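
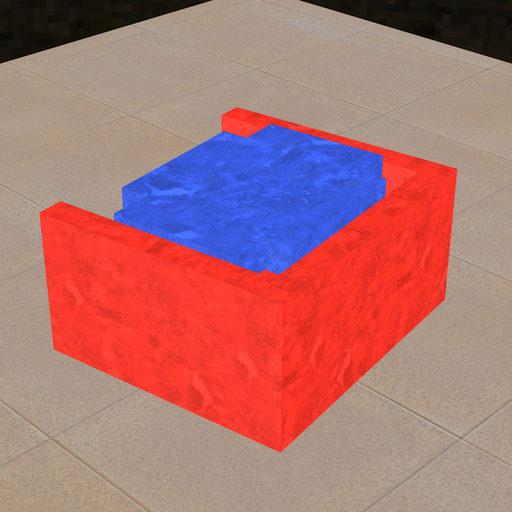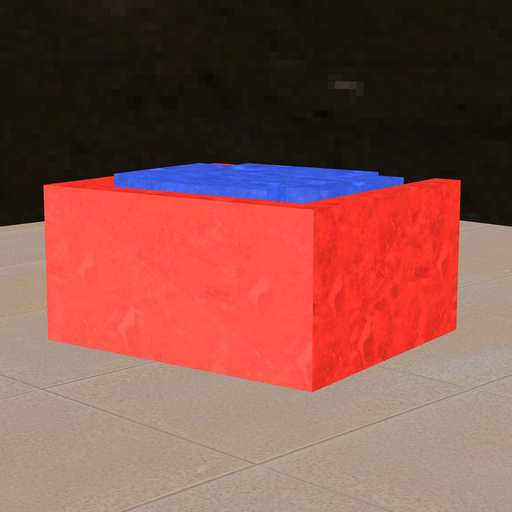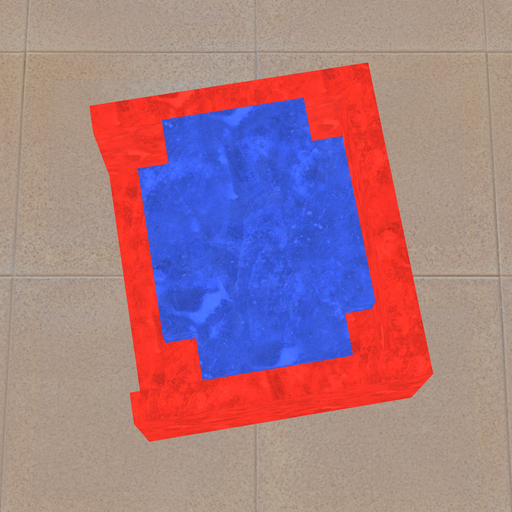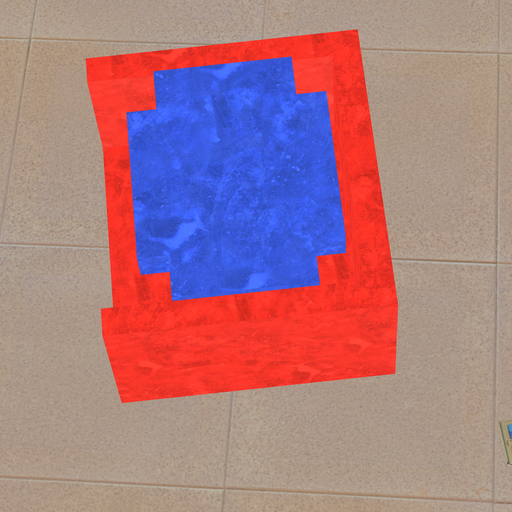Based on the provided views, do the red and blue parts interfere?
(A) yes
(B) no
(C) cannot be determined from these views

(B) no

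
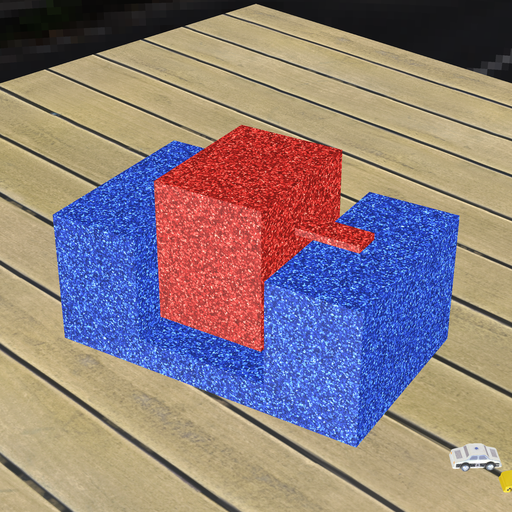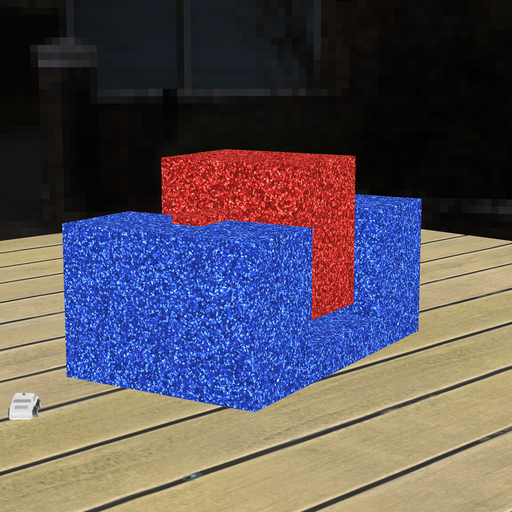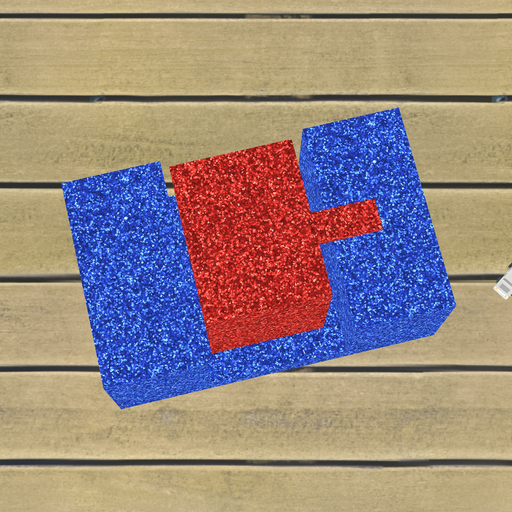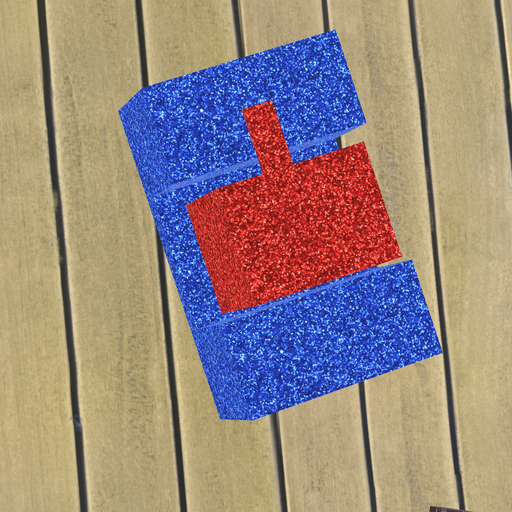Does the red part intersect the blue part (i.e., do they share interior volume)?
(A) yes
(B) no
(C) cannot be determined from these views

(B) no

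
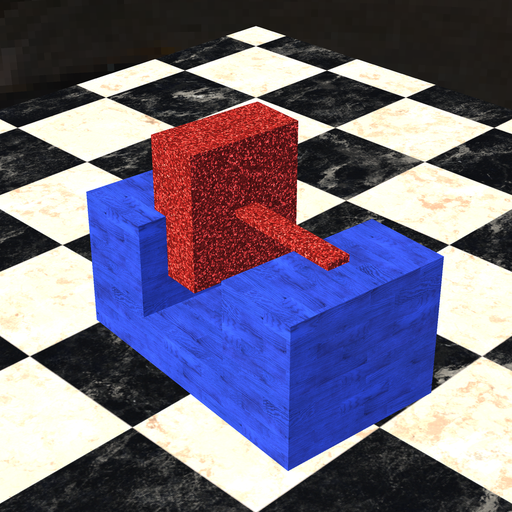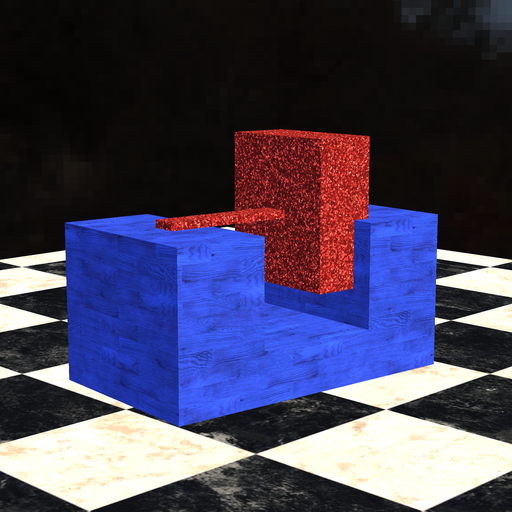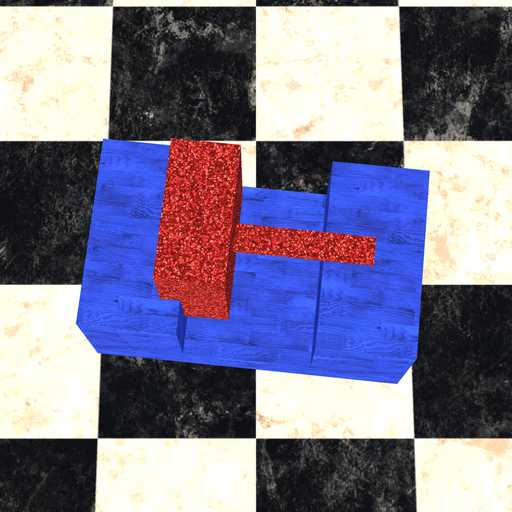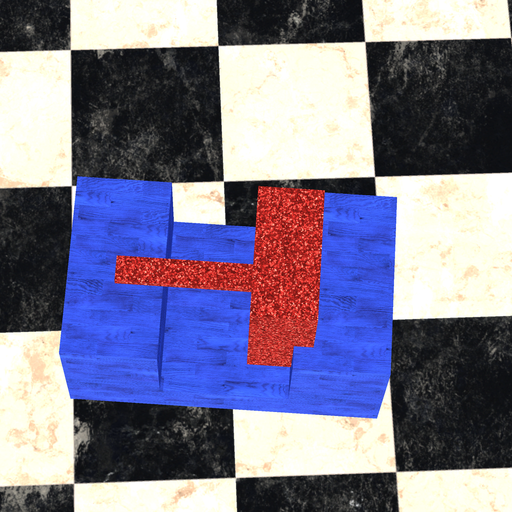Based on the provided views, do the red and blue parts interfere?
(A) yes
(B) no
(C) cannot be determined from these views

(A) yes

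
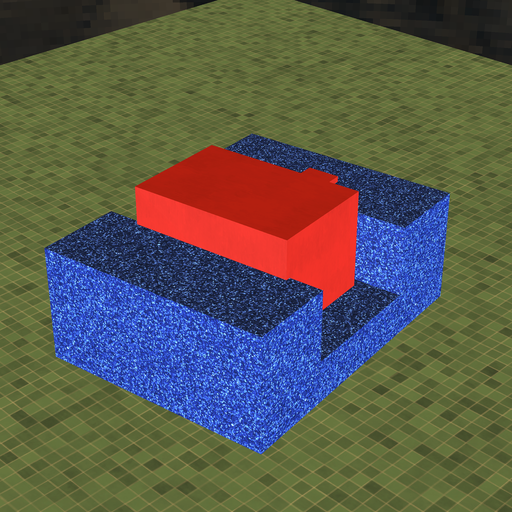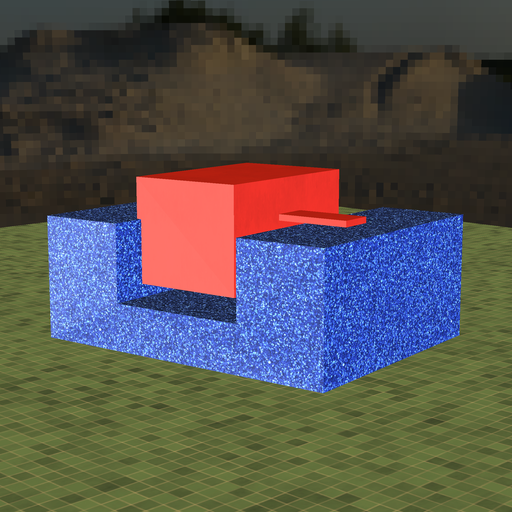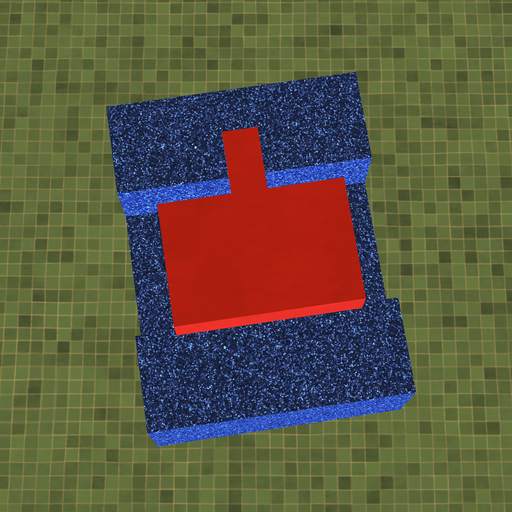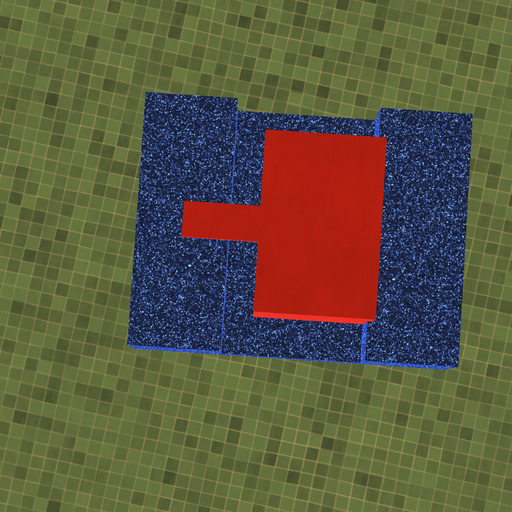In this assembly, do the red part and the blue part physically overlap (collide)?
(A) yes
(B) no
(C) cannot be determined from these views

(A) yes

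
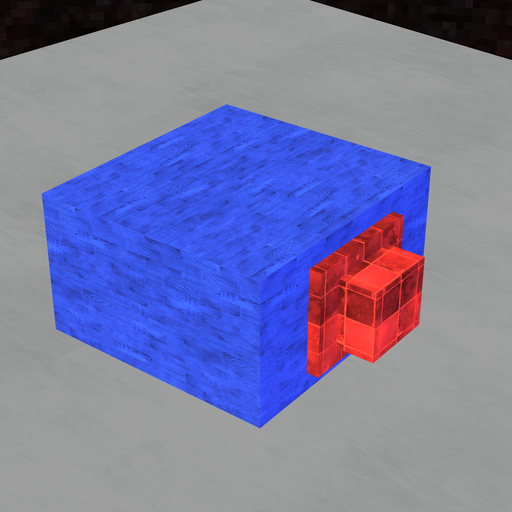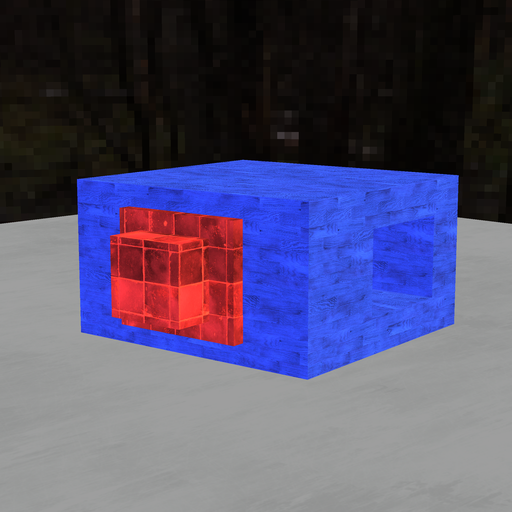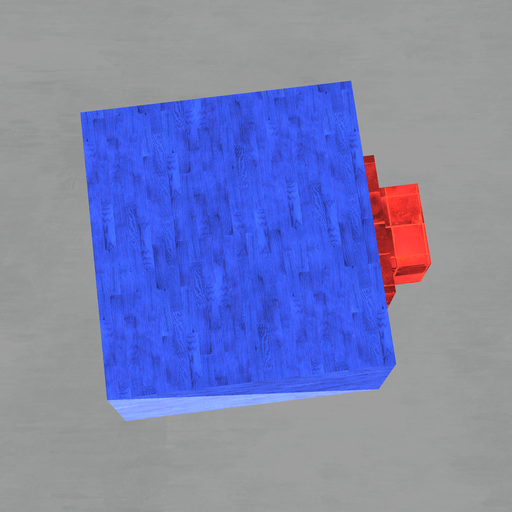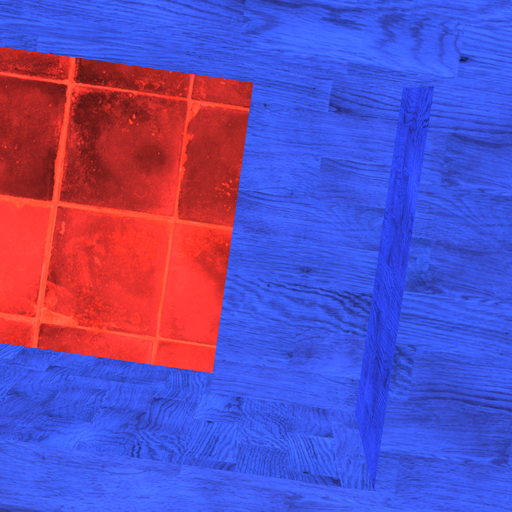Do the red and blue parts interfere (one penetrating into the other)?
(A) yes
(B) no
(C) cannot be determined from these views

(A) yes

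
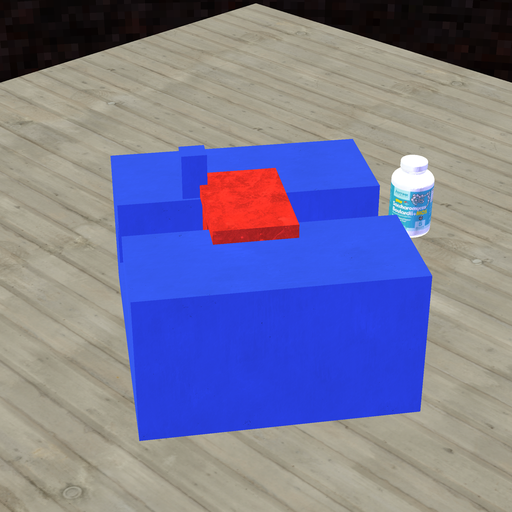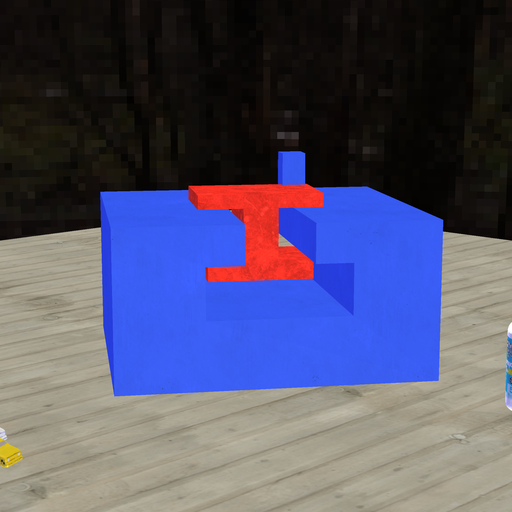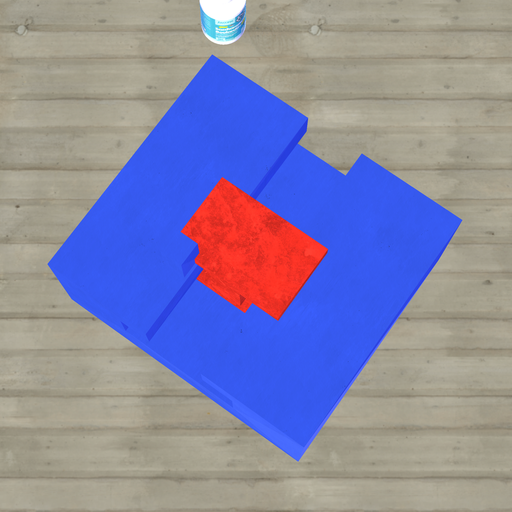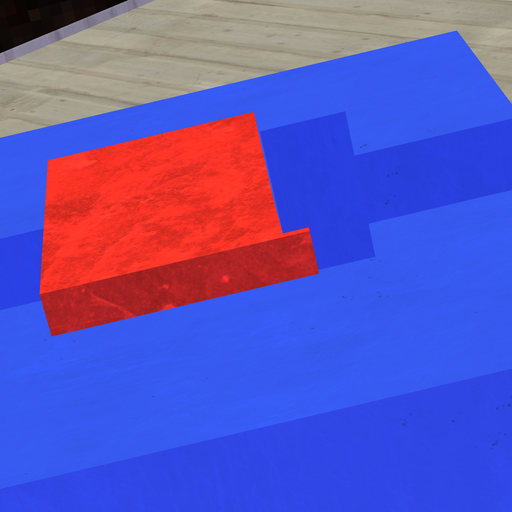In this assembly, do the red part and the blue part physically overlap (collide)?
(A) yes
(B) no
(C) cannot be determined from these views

(A) yes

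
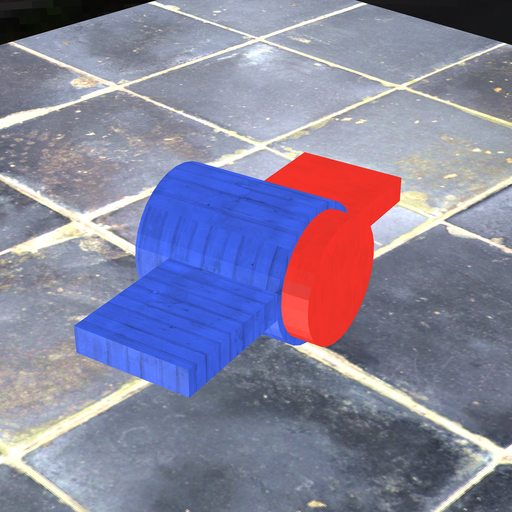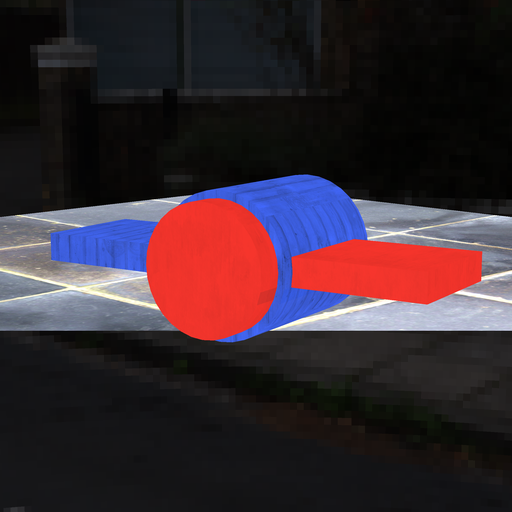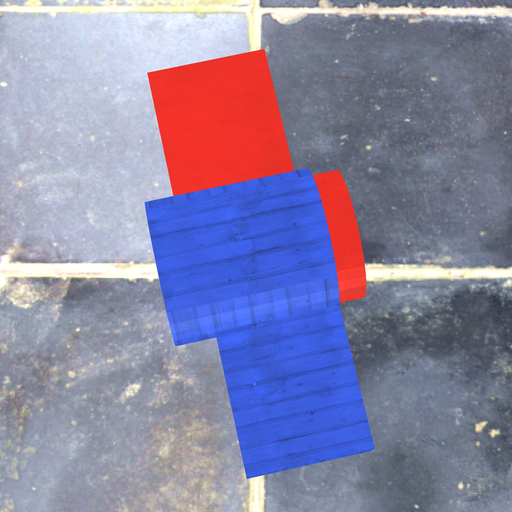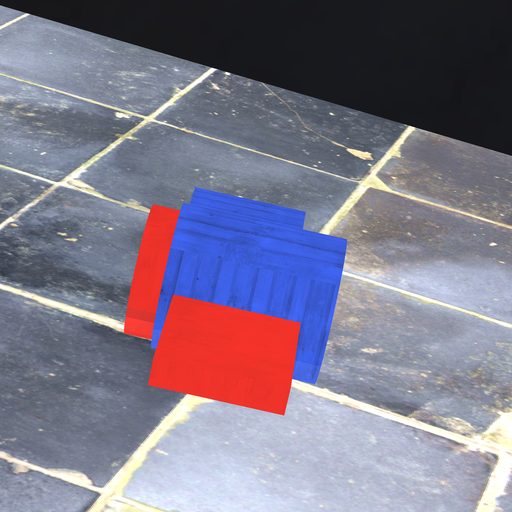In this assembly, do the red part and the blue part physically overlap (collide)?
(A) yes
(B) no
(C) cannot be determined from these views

(A) yes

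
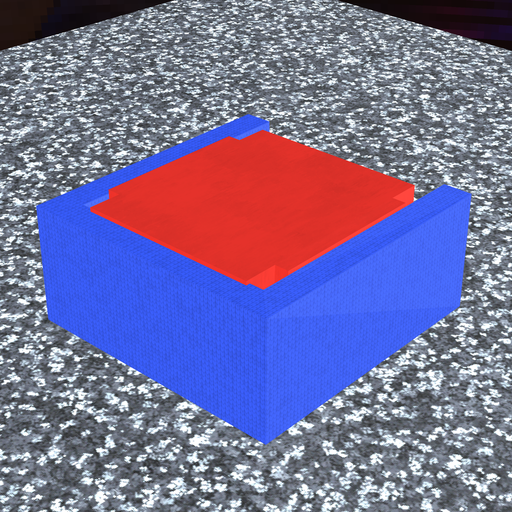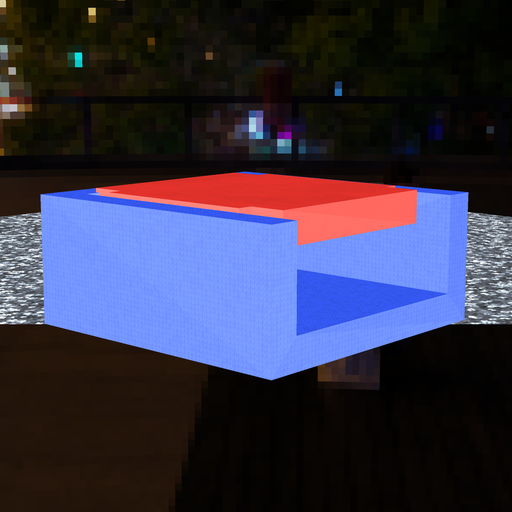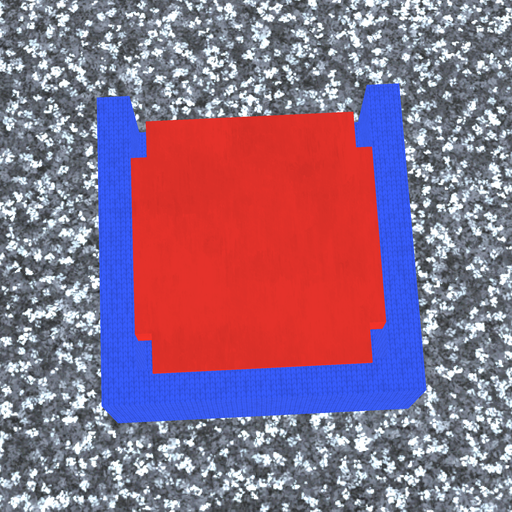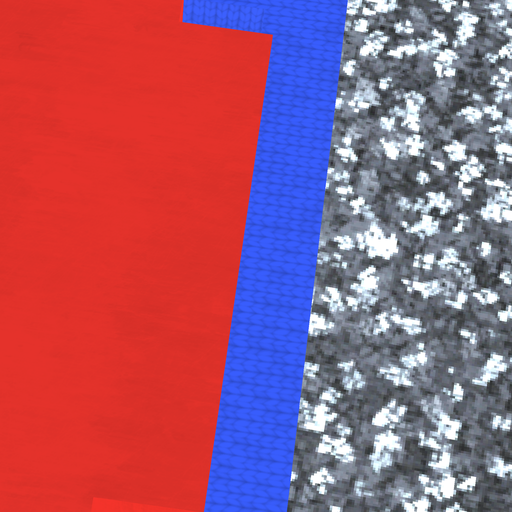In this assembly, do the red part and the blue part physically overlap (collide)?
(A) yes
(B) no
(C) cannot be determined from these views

(A) yes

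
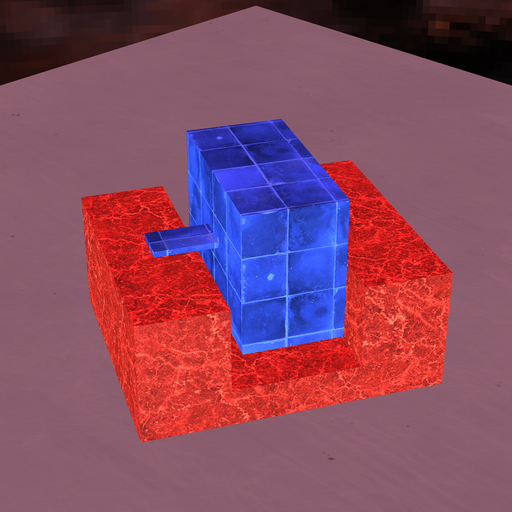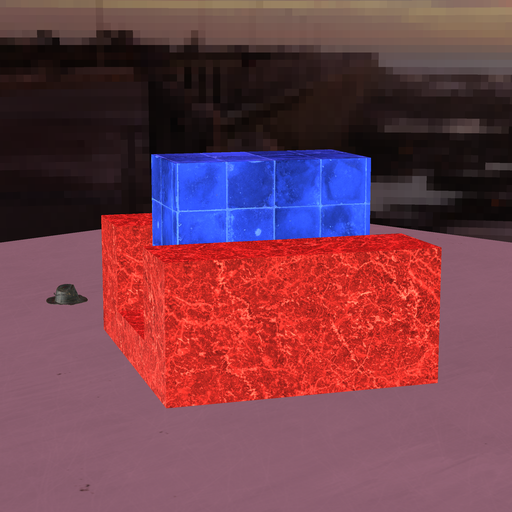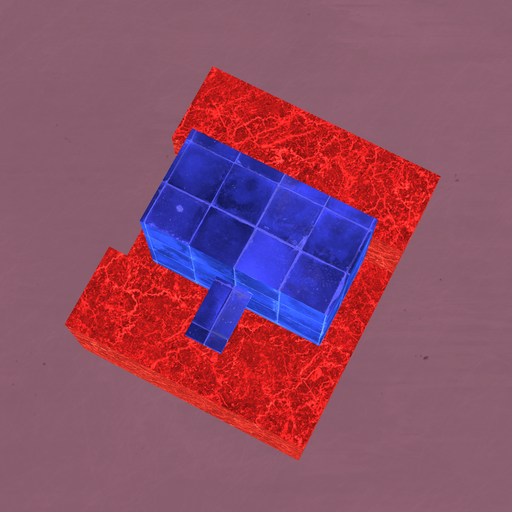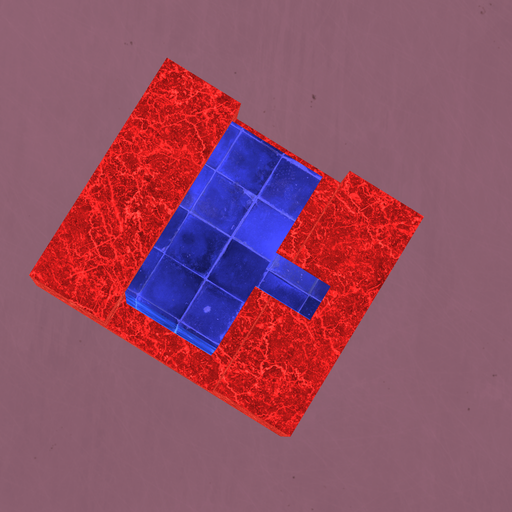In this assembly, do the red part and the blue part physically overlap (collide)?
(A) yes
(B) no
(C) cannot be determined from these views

(B) no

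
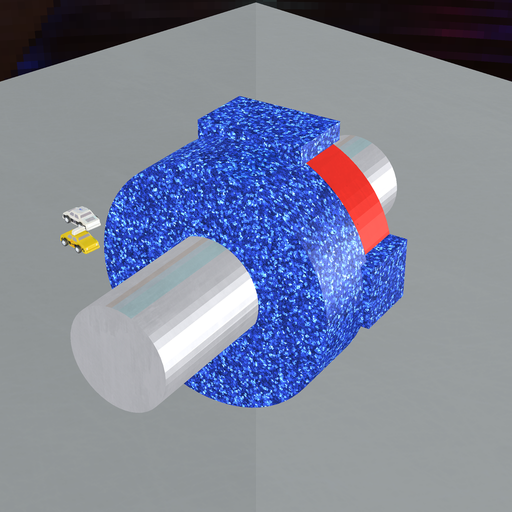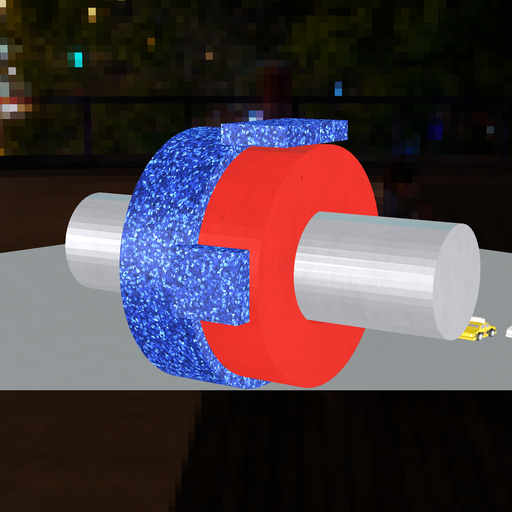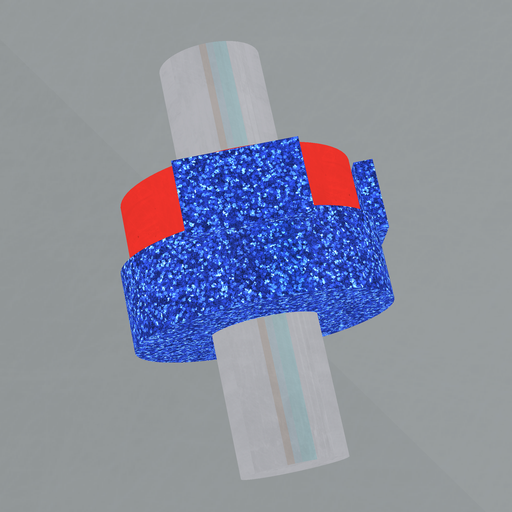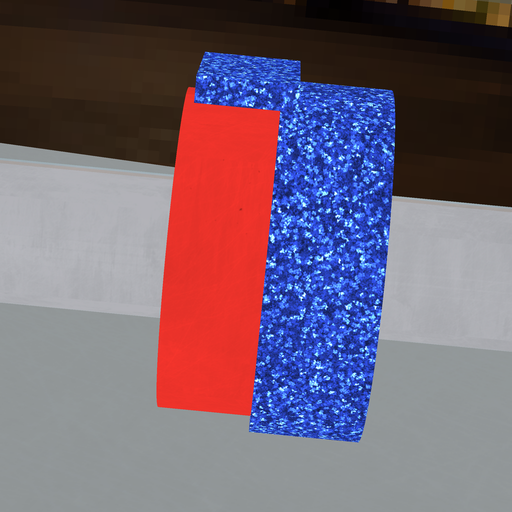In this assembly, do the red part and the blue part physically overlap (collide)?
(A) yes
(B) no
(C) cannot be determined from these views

(A) yes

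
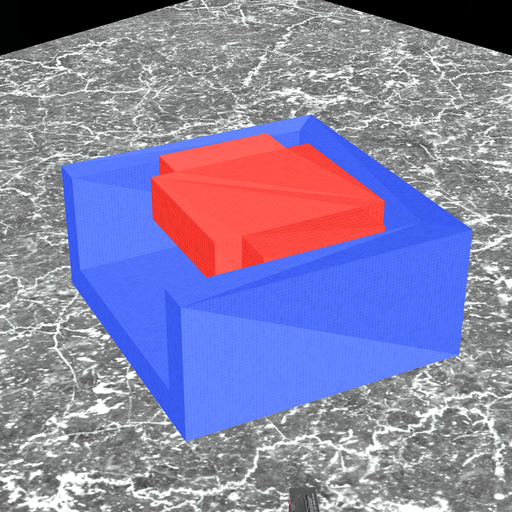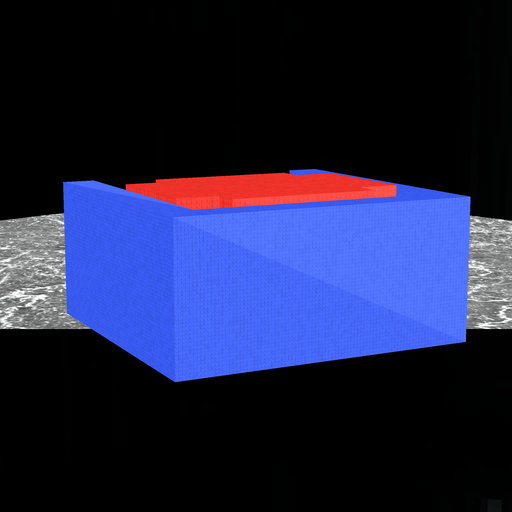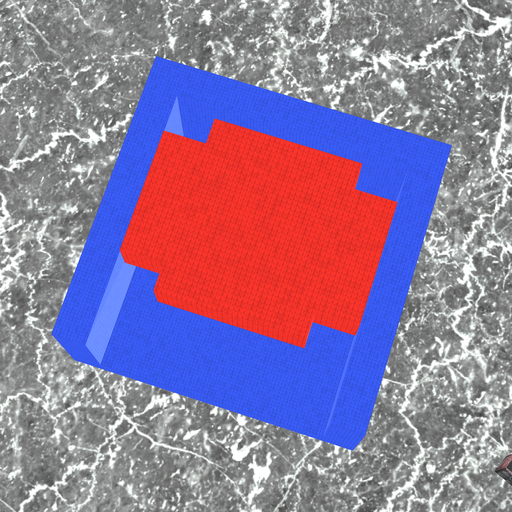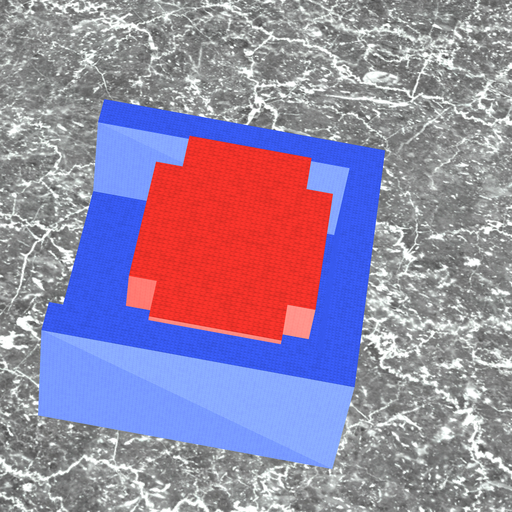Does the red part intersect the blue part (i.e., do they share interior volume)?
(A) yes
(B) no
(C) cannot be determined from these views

(B) no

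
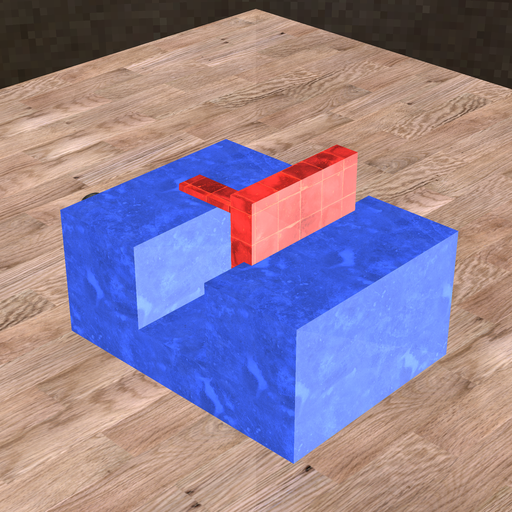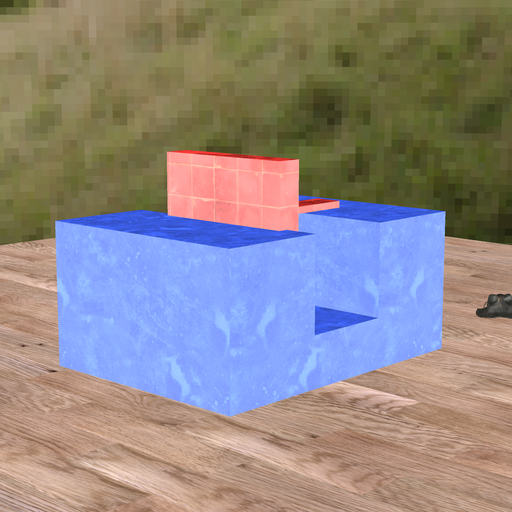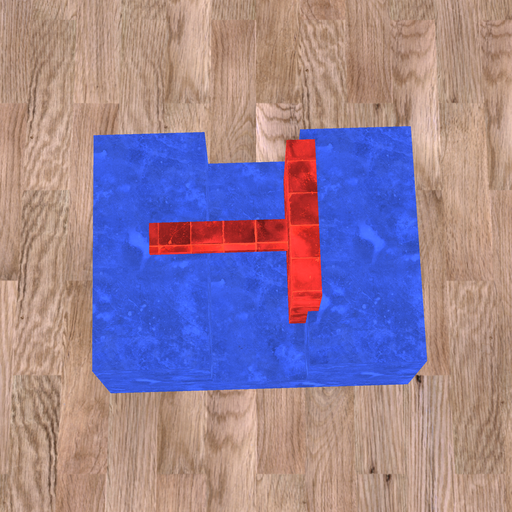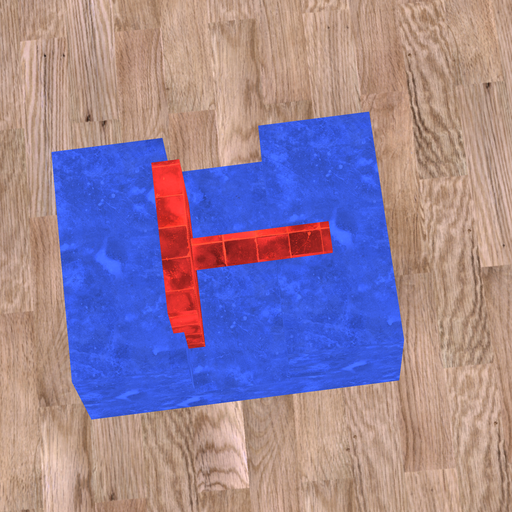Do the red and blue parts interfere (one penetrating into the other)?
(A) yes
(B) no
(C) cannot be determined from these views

(A) yes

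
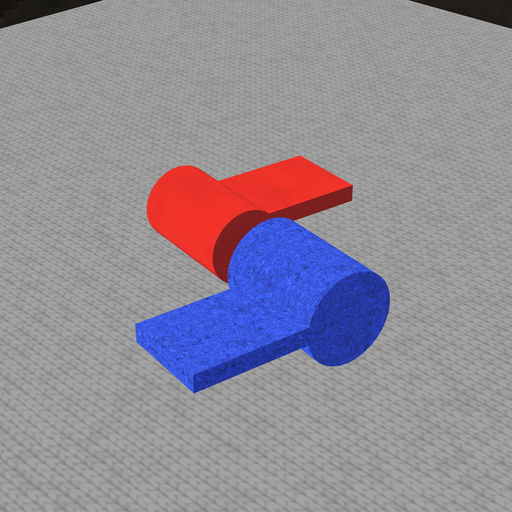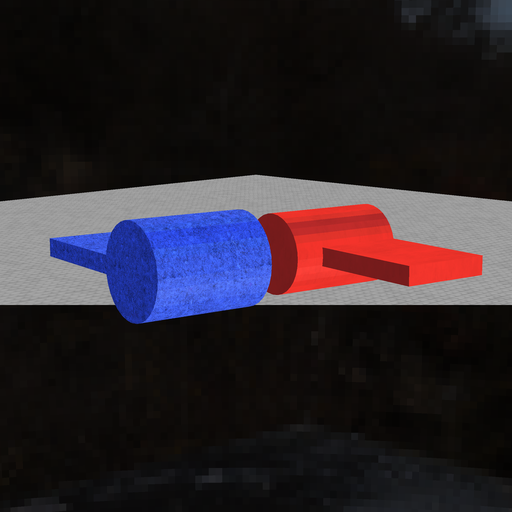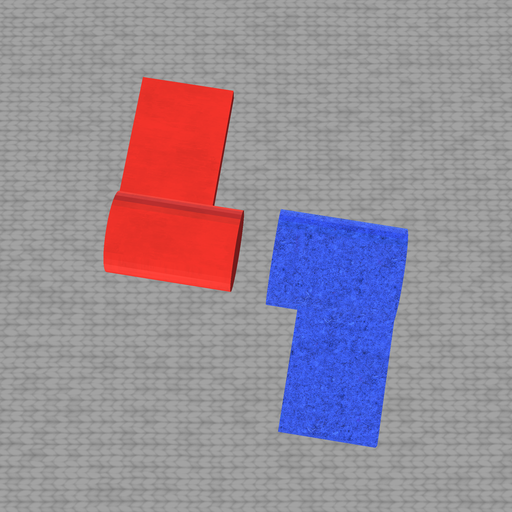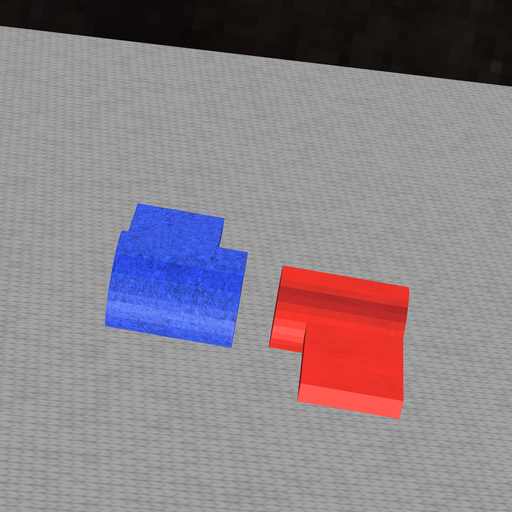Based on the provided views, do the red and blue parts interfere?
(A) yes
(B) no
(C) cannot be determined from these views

(B) no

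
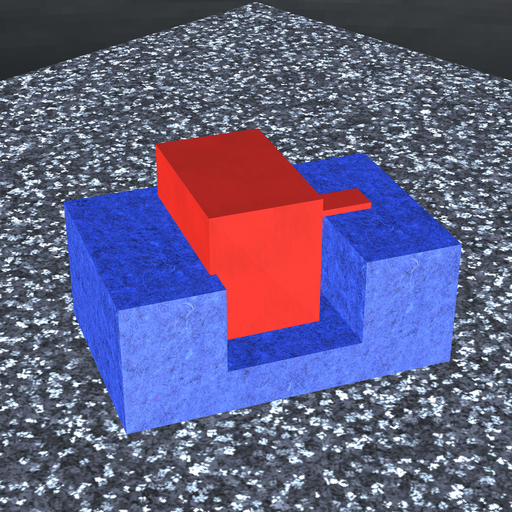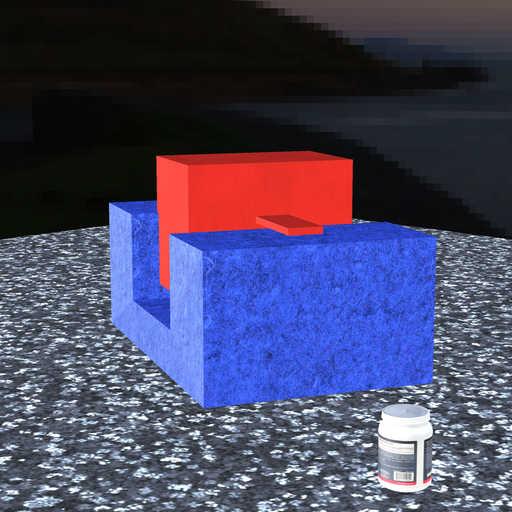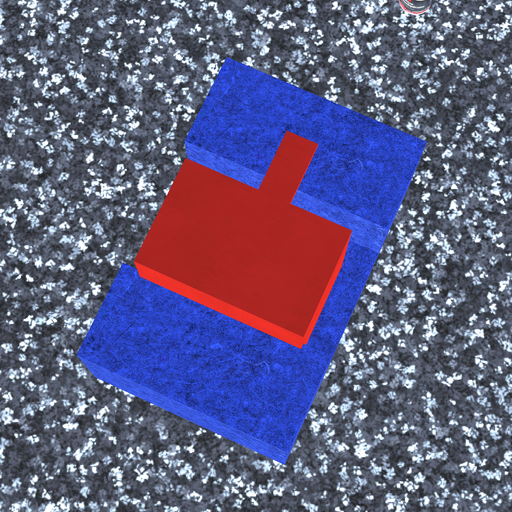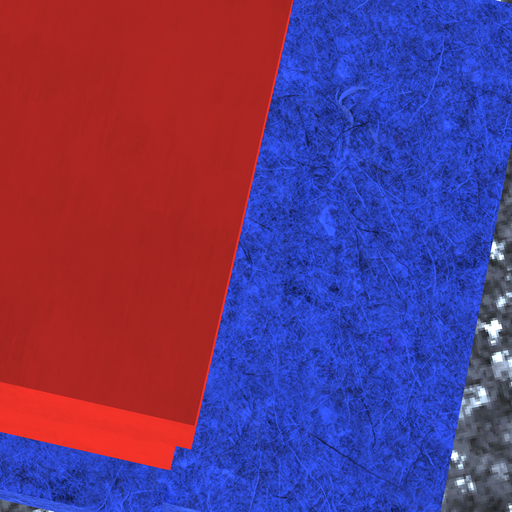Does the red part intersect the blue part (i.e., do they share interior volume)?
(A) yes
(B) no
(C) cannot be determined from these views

(A) yes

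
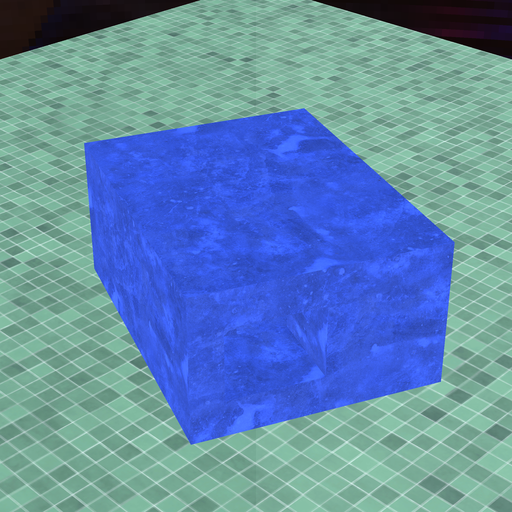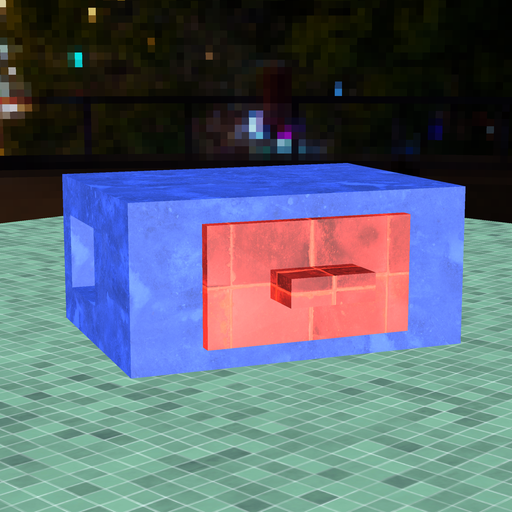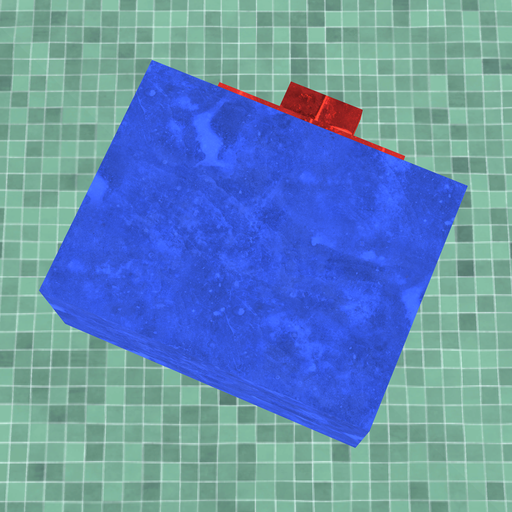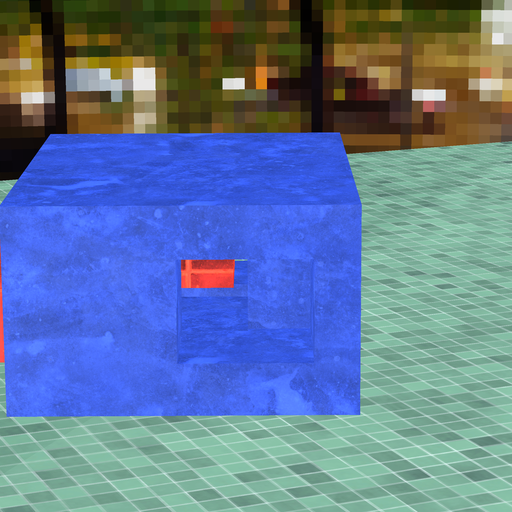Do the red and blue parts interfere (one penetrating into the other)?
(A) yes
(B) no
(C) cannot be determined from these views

(B) no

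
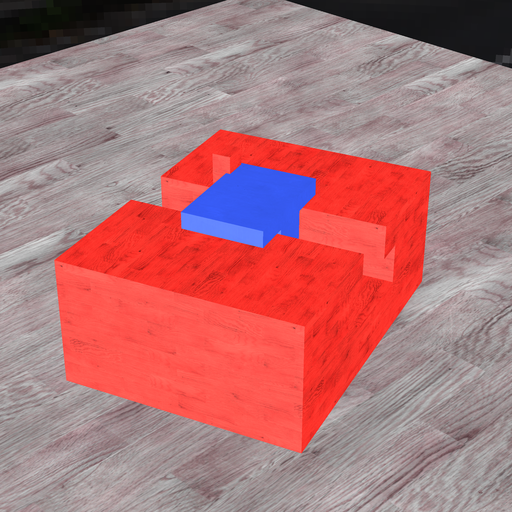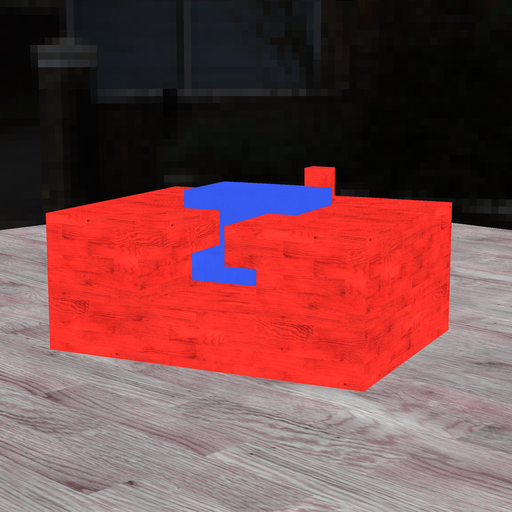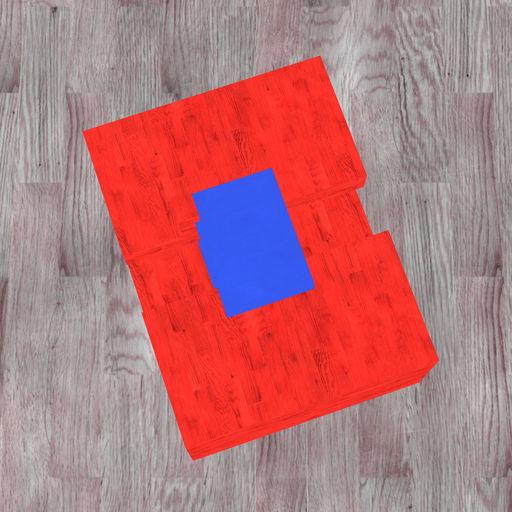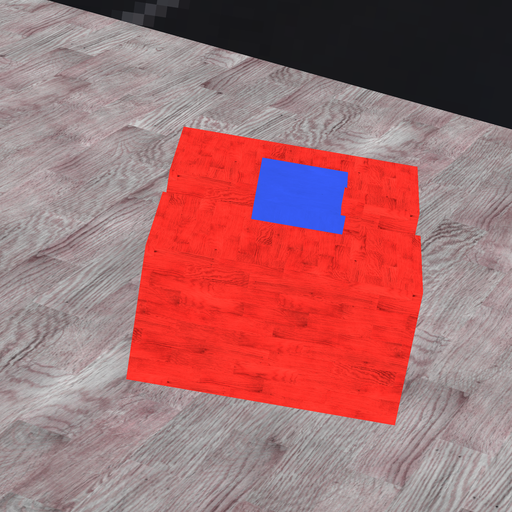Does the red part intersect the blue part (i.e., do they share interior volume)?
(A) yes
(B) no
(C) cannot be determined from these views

(A) yes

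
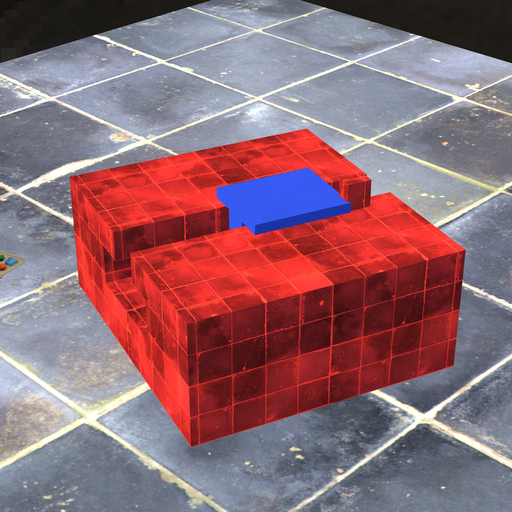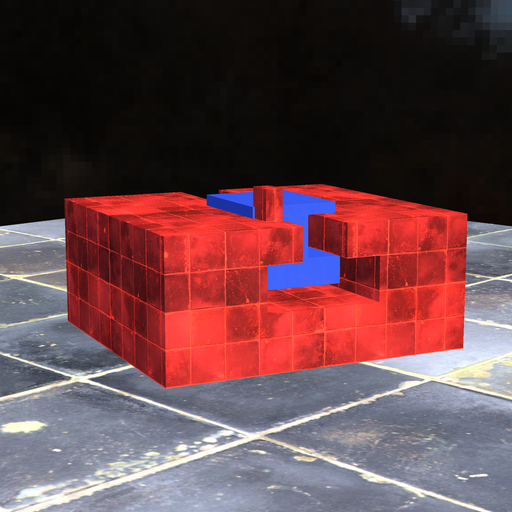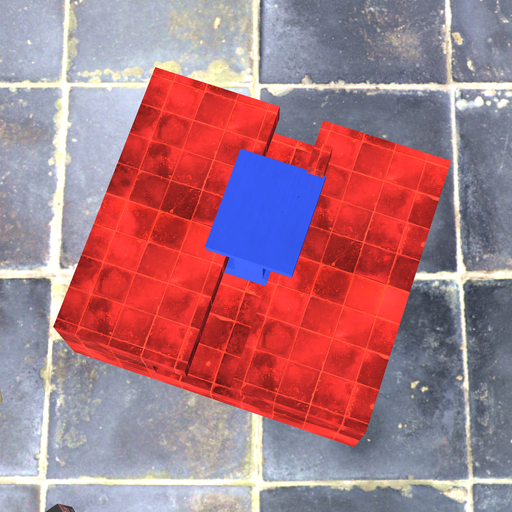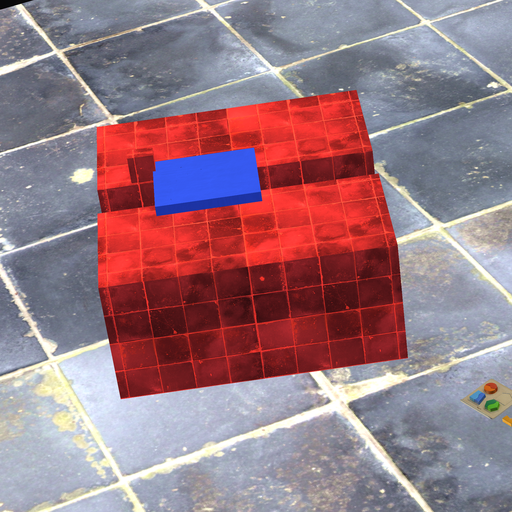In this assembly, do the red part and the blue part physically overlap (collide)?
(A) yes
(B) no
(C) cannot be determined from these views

(A) yes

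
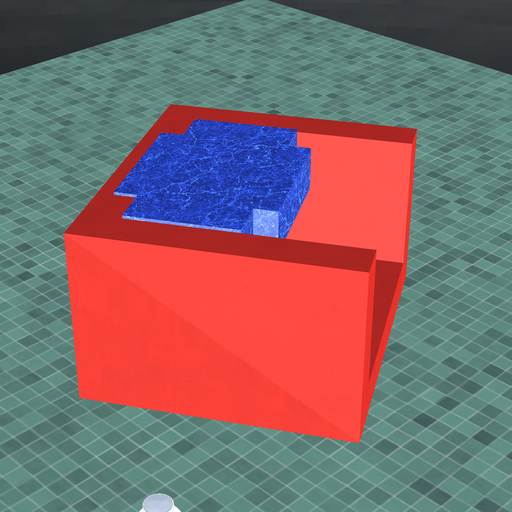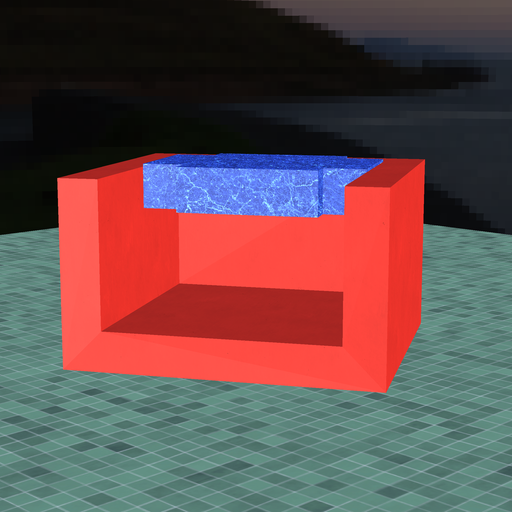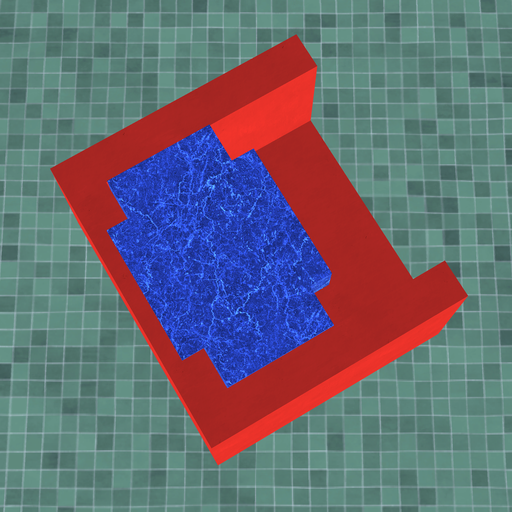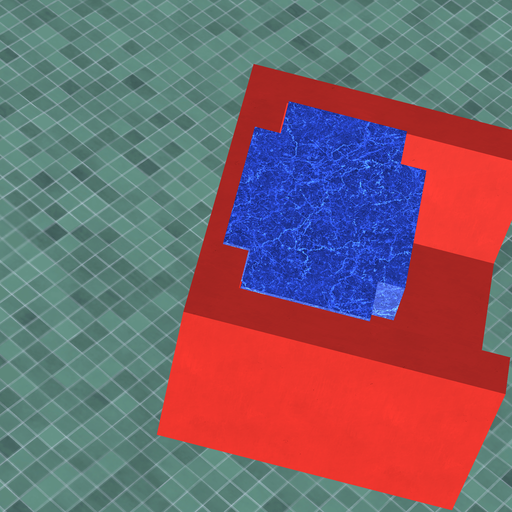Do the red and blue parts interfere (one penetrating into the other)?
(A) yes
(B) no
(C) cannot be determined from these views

(A) yes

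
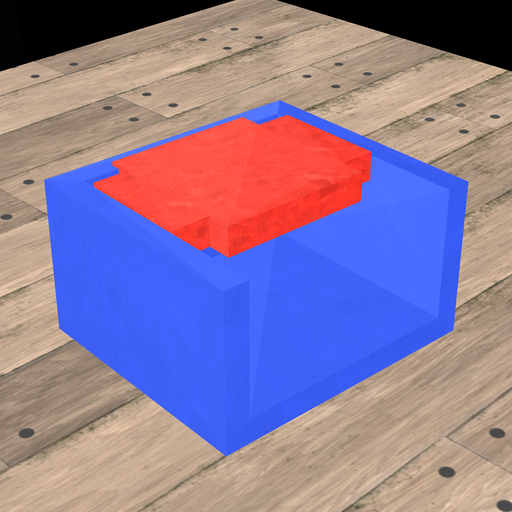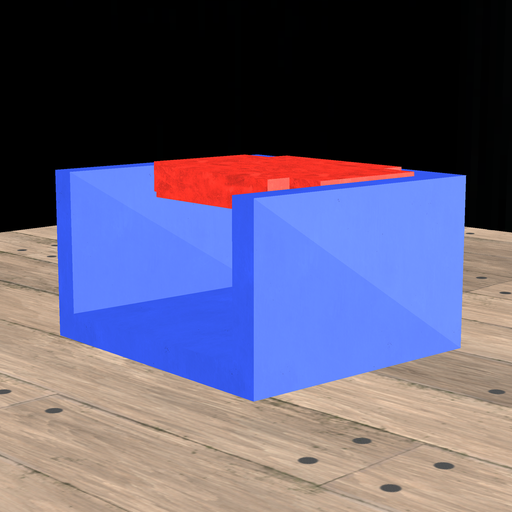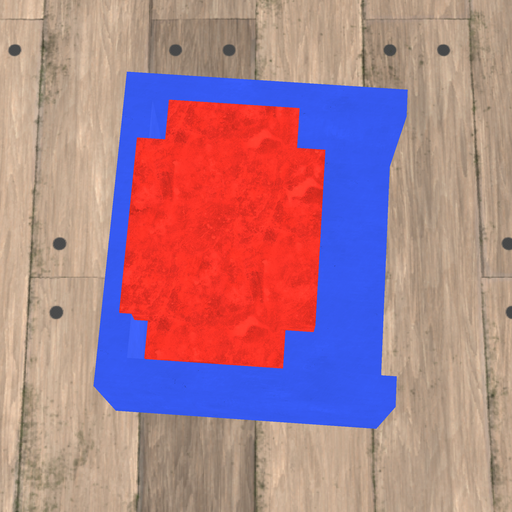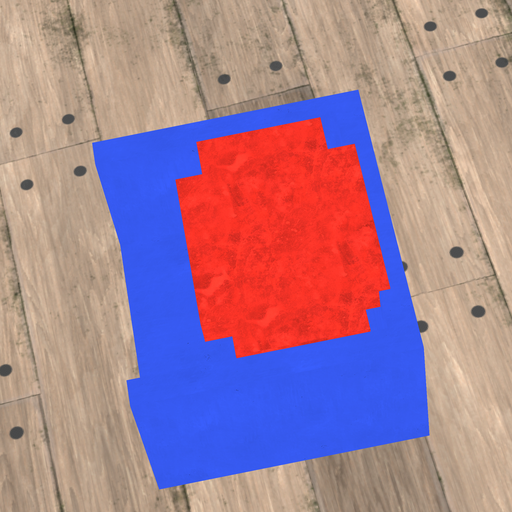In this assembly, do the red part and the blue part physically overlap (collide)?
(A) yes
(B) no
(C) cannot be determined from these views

(A) yes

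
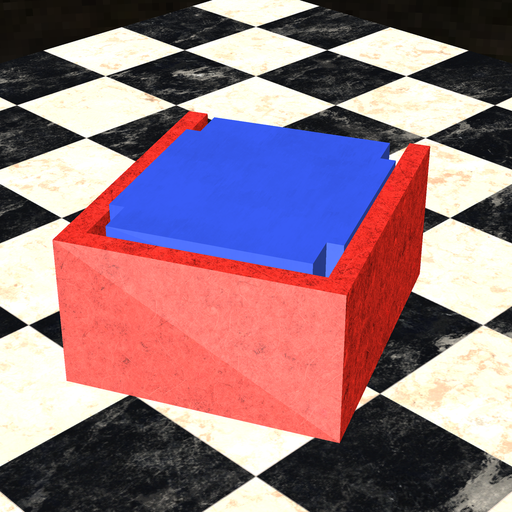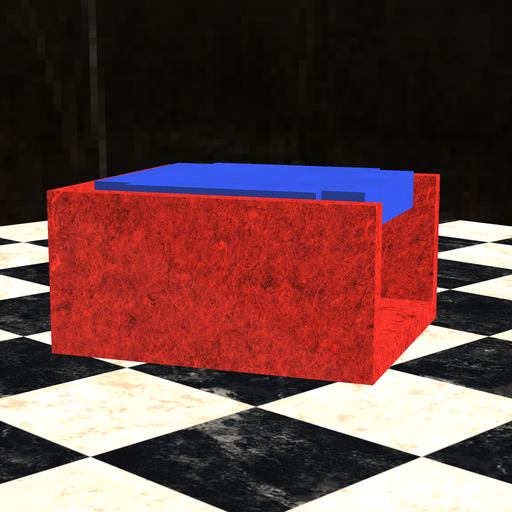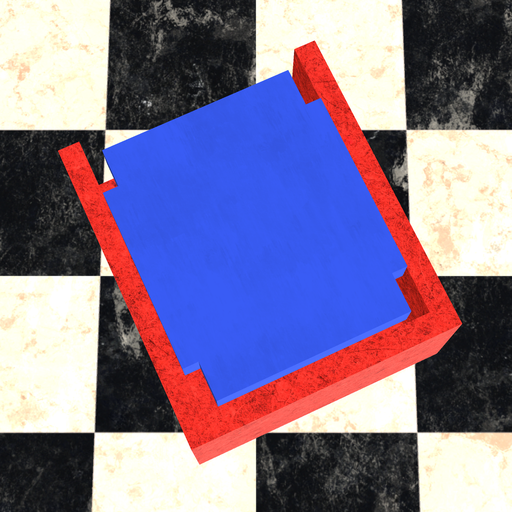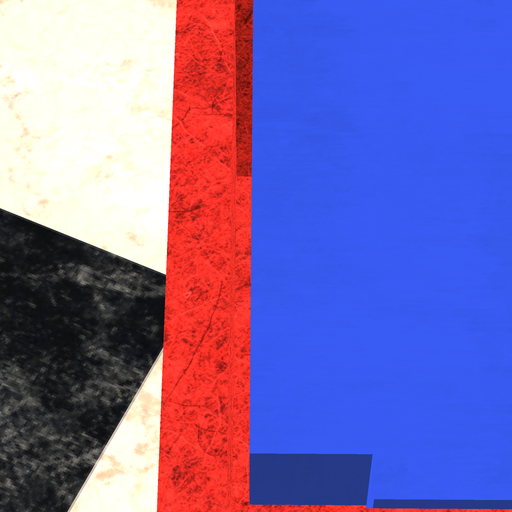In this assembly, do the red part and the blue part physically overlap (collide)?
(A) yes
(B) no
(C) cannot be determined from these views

(B) no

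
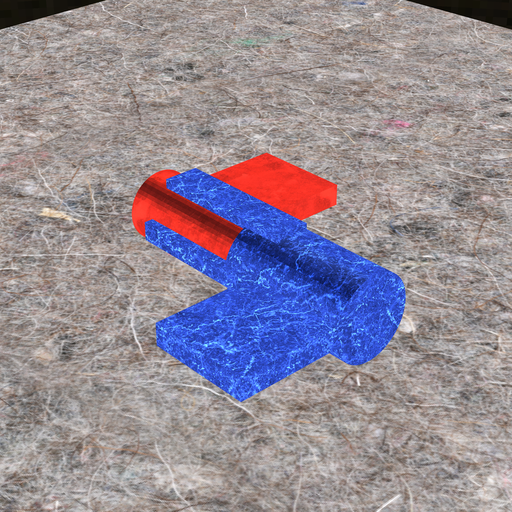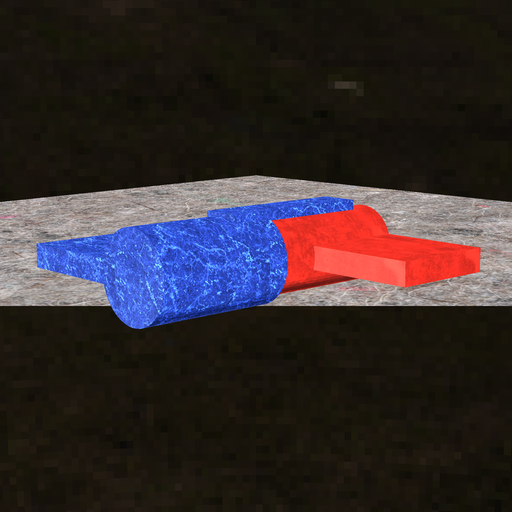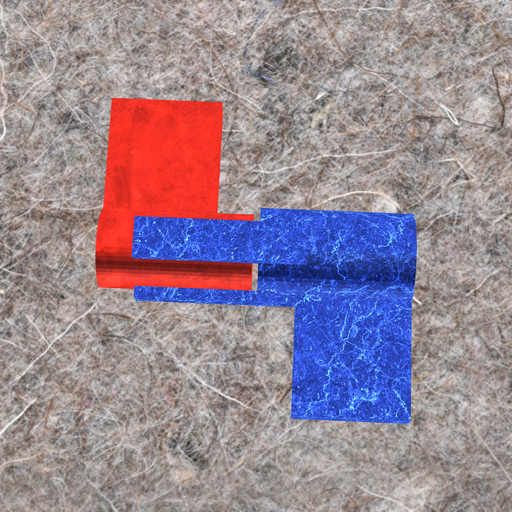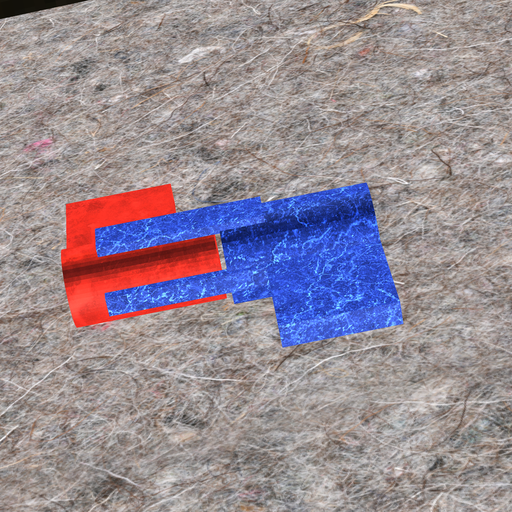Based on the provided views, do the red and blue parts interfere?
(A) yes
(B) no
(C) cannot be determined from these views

(B) no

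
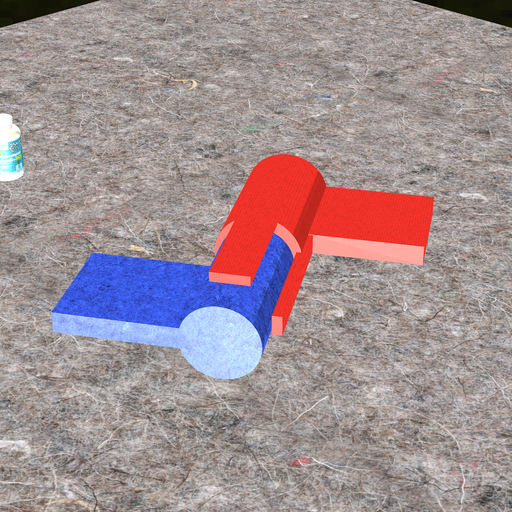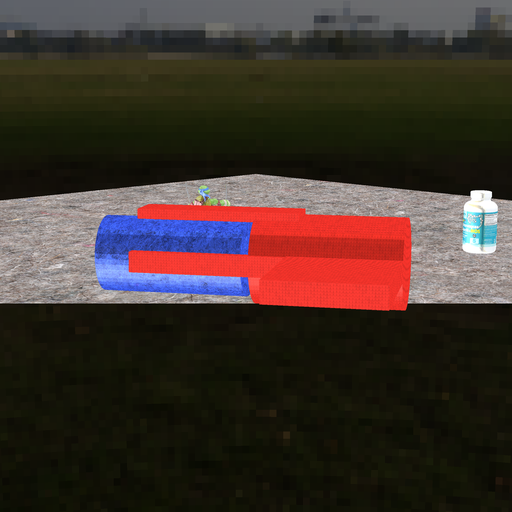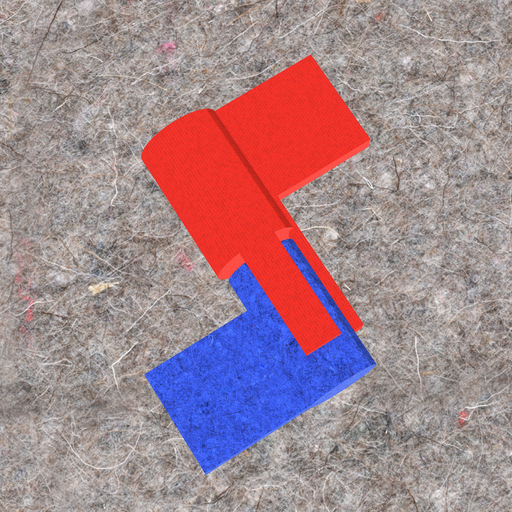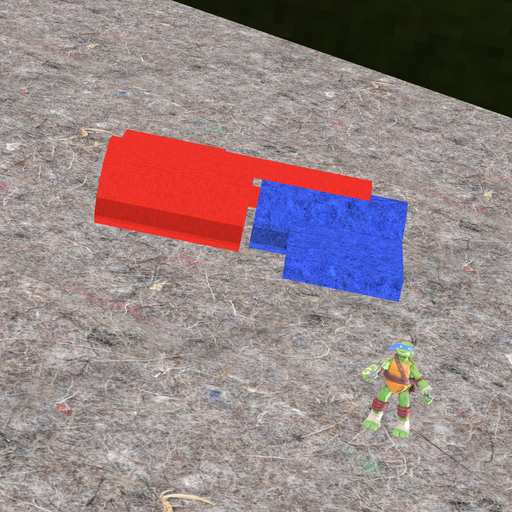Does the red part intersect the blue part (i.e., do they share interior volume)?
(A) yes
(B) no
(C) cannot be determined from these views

(B) no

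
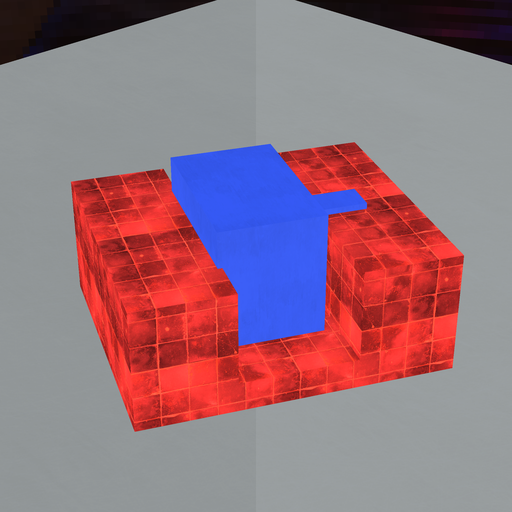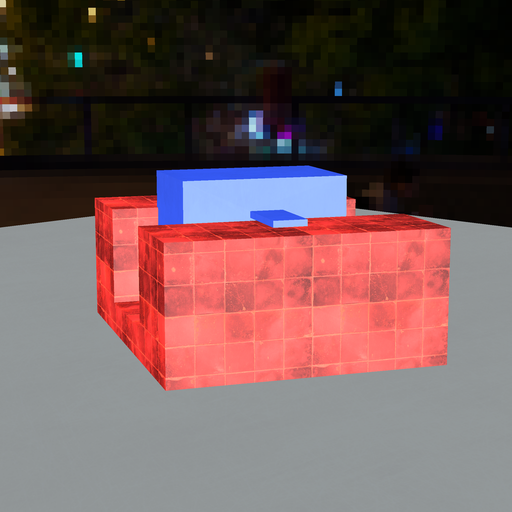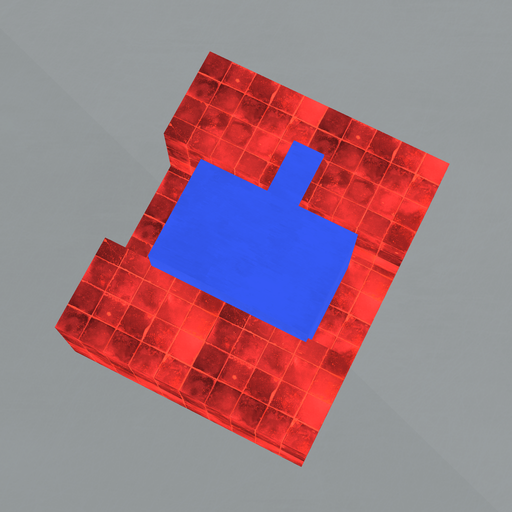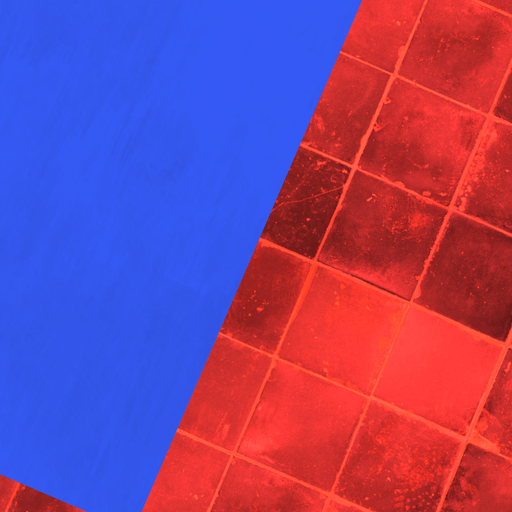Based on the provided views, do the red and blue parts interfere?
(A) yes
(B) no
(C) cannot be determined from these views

(A) yes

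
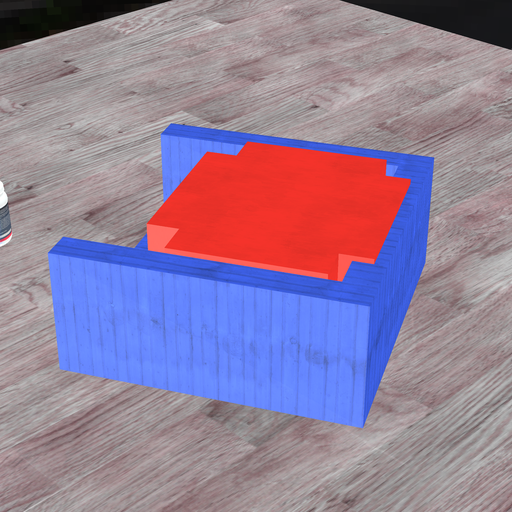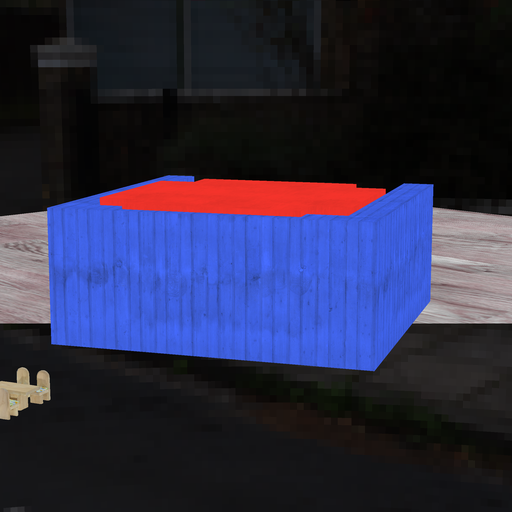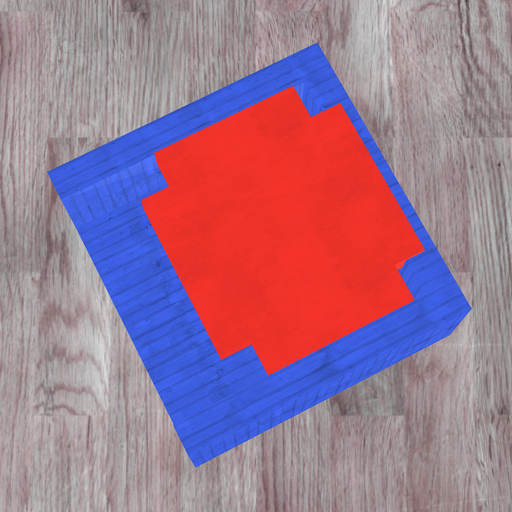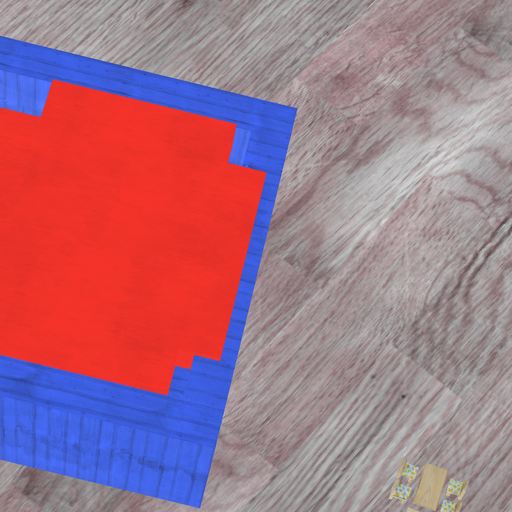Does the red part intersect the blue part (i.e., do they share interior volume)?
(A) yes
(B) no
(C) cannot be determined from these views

(A) yes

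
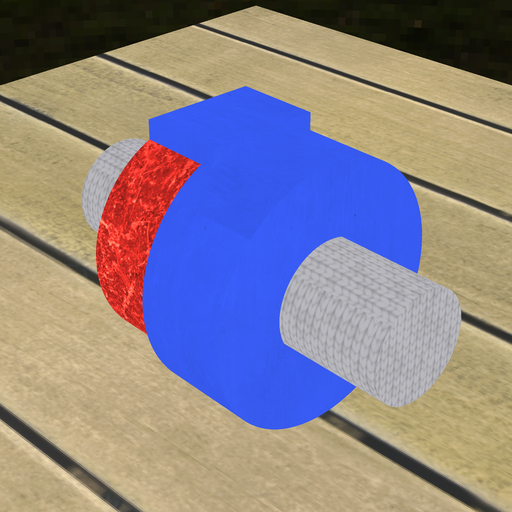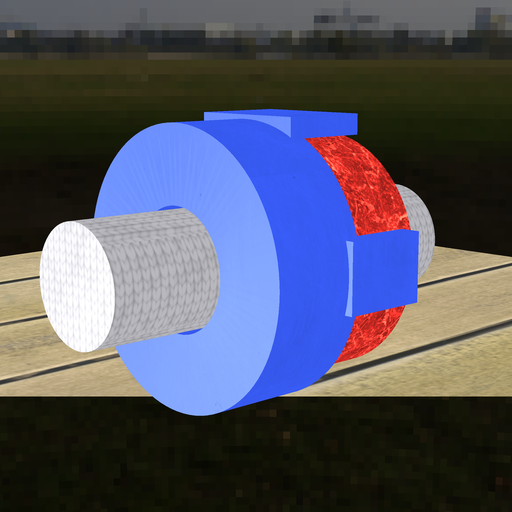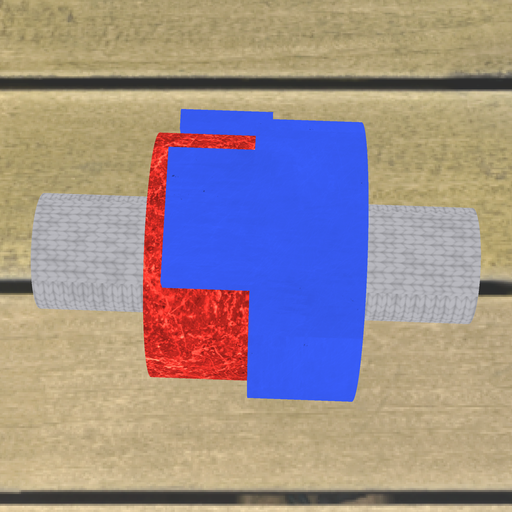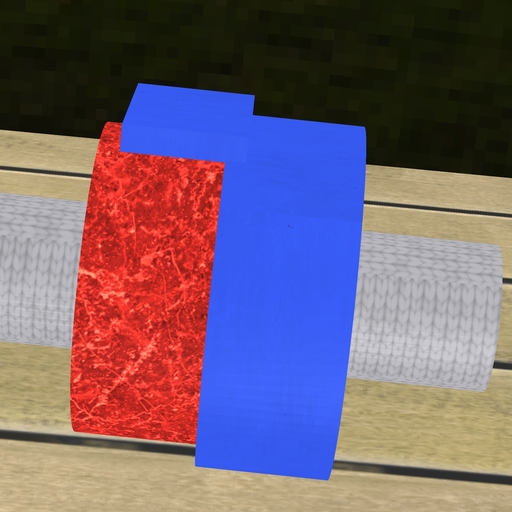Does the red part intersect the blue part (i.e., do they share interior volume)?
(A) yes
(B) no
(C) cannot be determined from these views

(A) yes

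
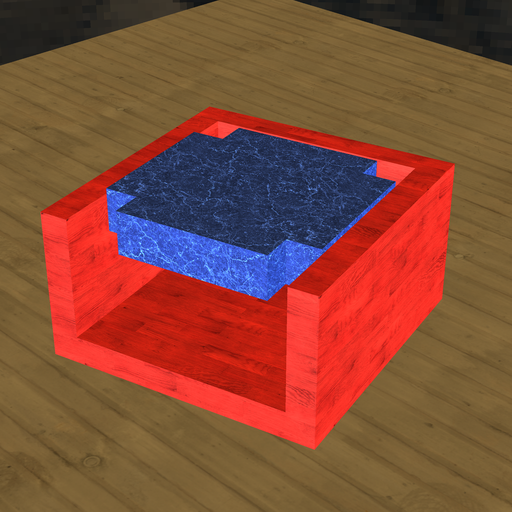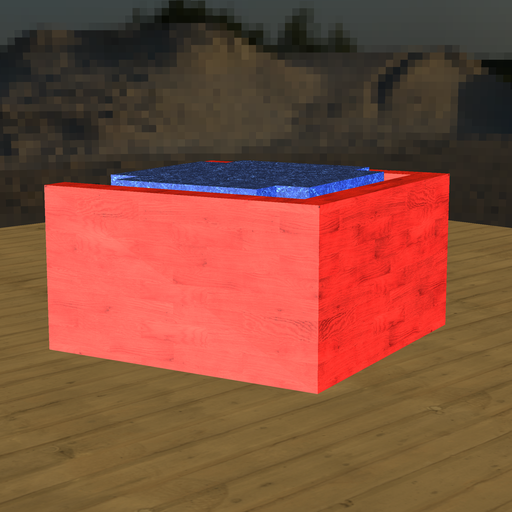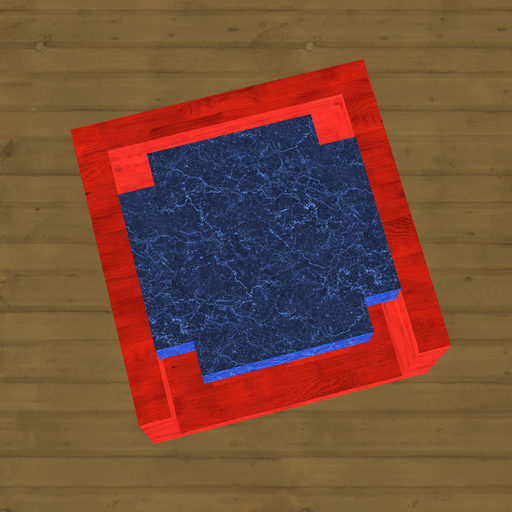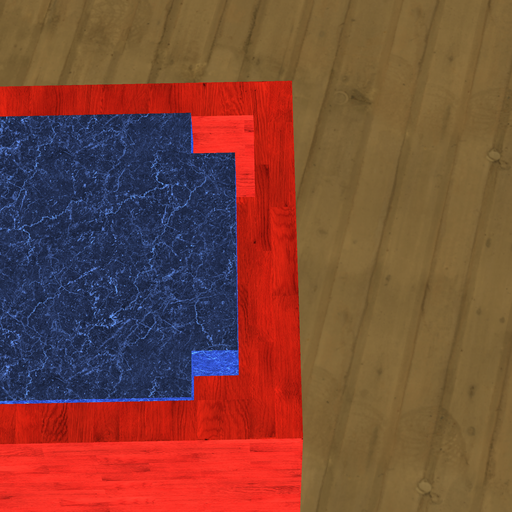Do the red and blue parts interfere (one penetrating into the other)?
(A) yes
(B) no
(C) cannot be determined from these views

(B) no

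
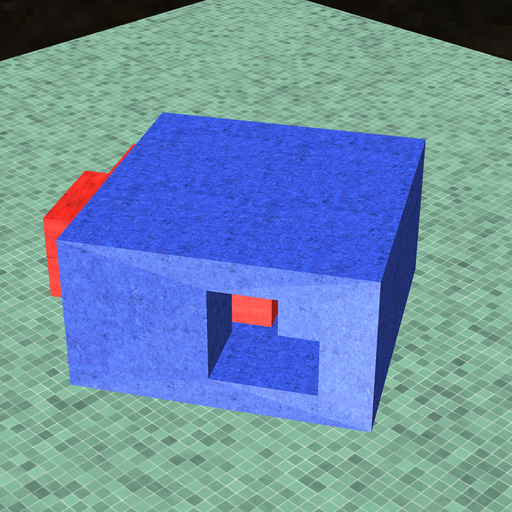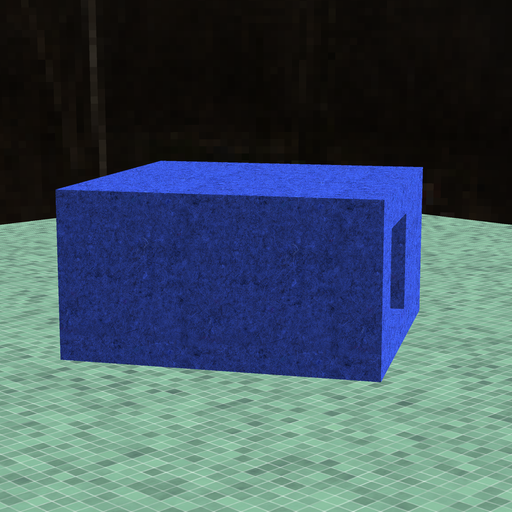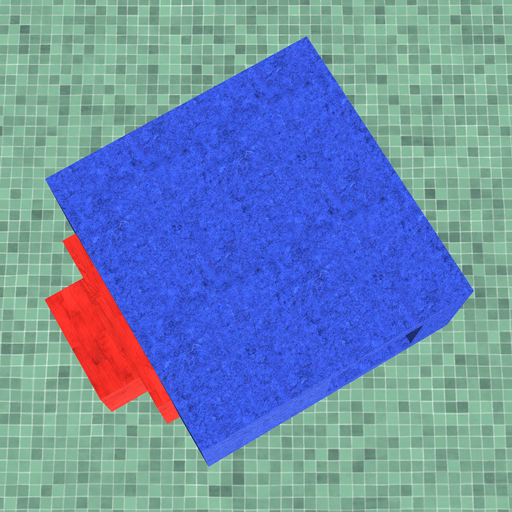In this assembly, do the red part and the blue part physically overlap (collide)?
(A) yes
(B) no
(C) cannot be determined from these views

(C) cannot be determined from these views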